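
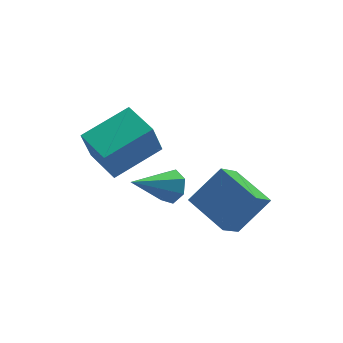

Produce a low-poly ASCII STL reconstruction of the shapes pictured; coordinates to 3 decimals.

solid 
facet normal 0.825 0.130 -0.549
outer loop
vertex 1.662 -3.118 3.134
vertex 1.265 -2.833 2.605
vertex 1.581 -2.499 3.159
endloop
endfacet
facet normal 0.260 -0.005 0.966
outer loop
vertex 1.662 -3.118 3.134
vertex 1.581 -2.499 3.159
vertex -0.345 -3.087 3.675
endloop
endfacet
facet normal 0.825 0.130 -0.549
outer loop
vertex 1.581 -2.499 3.159
vertex 1.265 -2.833 2.605
vertex 1.262 -2.131 2.767
endloop
endfacet
facet normal -0.032 0.716 0.698
outer loop
vertex 1.581 -2.499 3.159
vertex 1.262 -2.131 2.767
vertex -0.345 -3.087 3.675
endloop
endfacet
facet normal 0.825 0.130 -0.550
outer loop
vertex 1.262 -2.131 2.767
vertex 1.265 -2.833 2.605
vertex 0.945 -2.292 2.253
endloop
endfacet
facet normal -0.496 0.867 0.035
outer loop
vertex 1.262 -2.131 2.767
vertex 0.945 -2.292 2.253
vertex -0.345 -3.087 3.675
endloop
endfacet
facet normal 0.825 0.131 -0.550
outer loop
vertex 0.945 -2.292 2.253
vertex 1.265 -2.833 2.605
vertex 0.869 -2.86 2.004
endloop
endfacet
facet normal -0.783 0.334 -0.524
outer loop
vertex 0.945 -2.292 2.253
vertex 0.869 -2.86 2.004
vertex -0.345 -3.087 3.675
endloop
endfacet
facet normal 0.825 0.131 -0.550
outer loop
vertex 0.869 -2.86 2.004
vertex 1.265 -2.833 2.605
vertex 1.091 -3.408 2.207
endloop
endfacet
facet normal -0.677 -0.481 -0.557
outer loop
vertex 0.869 -2.86 2.004
vertex 1.091 -3.408 2.207
vertex -0.345 -3.087 3.675
endloop
endfacet
facet normal 0.825 0.131 -0.550
outer loop
vertex 1.091 -3.408 2.207
vertex 1.265 -2.833 2.605
vertex 1.444 -3.522 2.71
endloop
endfacet
facet normal -0.256 -0.966 -0.039
outer loop
vertex 1.091 -3.408 2.207
vertex 1.444 -3.522 2.71
vertex -0.345 -3.087 3.675
endloop
endfacet
facet normal 0.825 0.131 -0.549
outer loop
vertex 1.444 -3.522 2.71
vertex 1.265 -2.833 2.605
vertex 1.662 -3.118 3.134
endloop
endfacet
facet normal 0.160 -0.754 0.637
outer loop
vertex 1.444 -3.522 2.71
vertex 1.662 -3.118 3.134
vertex -0.345 -3.087 3.675
endloop
endfacet
facet normal -0.938 -0.164 -0.305
outer loop
vertex -0.056 0.257 2.047
vertex -0.373 1.82 2.183
vertex 0.399 0.481 0.529
endloop
endfacet
facet normal 0.198 -0.976 -0.085
outer loop
vertex 2.453 0.84 1.197
vertex -0.056 0.257 2.047
vertex 0.399 0.481 0.529
endloop
endfacet
facet normal -0.938 -0.164 -0.305
outer loop
vertex 0.399 0.481 0.529
vertex -0.373 1.82 2.183
vertex 0.081 2.044 0.665
endloop
endfacet
facet normal 0.284 0.140 -0.949
outer loop
vertex 0.081 2.044 0.665
vertex 2.453 0.84 1.197
vertex 0.399 0.481 0.529
endloop
endfacet
facet normal -0.284 -0.140 0.949
outer loop
vertex -0.056 0.257 2.047
vertex 1.681 2.179 2.851
vertex -0.373 1.82 2.183
endloop
endfacet
facet normal 0.198 -0.976 -0.085
outer loop
vertex 1.999 0.616 2.715
vertex -0.056 0.257 2.047
vertex 2.453 0.84 1.197
endloop
endfacet
facet normal -0.284 -0.140 0.949
outer loop
vertex 1.999 0.616 2.715
vertex 1.681 2.179 2.851
vertex -0.056 0.257 2.047
endloop
endfacet
facet normal -0.198 0.976 0.085
outer loop
vertex -0.373 1.82 2.183
vertex 1.681 2.179 2.851
vertex 0.081 2.044 0.665
endloop
endfacet
facet normal 0.284 0.140 -0.949
outer loop
vertex 2.136 2.403 1.333
vertex 2.453 0.84 1.197
vertex 0.081 2.044 0.665
endloop
endfacet
facet normal -0.198 0.977 0.085
outer loop
vertex 0.081 2.044 0.665
vertex 1.681 2.179 2.851
vertex 2.136 2.403 1.333
endloop
endfacet
facet normal 0.938 0.164 0.305
outer loop
vertex 2.136 2.403 1.333
vertex 1.999 0.616 2.715
vertex 2.453 0.84 1.197
endloop
endfacet
facet normal 0.938 0.164 0.305
outer loop
vertex 1.681 2.179 2.851
vertex 1.999 0.616 2.715
vertex 2.136 2.403 1.333
endloop
endfacet
facet normal -0.731 -0.071 -0.678
outer loop
vertex 2.884 -3.675 0.217
vertex 2.268 -1.999 0.705
vertex 3.8 -3.03 -0.839
endloop
endfacet
facet normal 0.333 -0.905 -0.264
outer loop
vertex 5.132 -2.901 0.395
vertex 2.884 -3.675 0.217
vertex 3.8 -3.03 -0.839
endloop
endfacet
facet normal -0.731 -0.071 -0.678
outer loop
vertex 3.8 -3.03 -0.839
vertex 2.268 -1.999 0.705
vertex 3.185 -1.355 -0.351
endloop
endfacet
facet normal 0.595 0.418 -0.686
outer loop
vertex 3.185 -1.355 -0.351
vertex 5.132 -2.901 0.395
vertex 3.8 -3.03 -0.839
endloop
endfacet
facet normal -0.595 -0.418 0.686
outer loop
vertex 2.884 -3.675 0.217
vertex 3.6 -1.87 1.939
vertex 2.268 -1.999 0.705
endloop
endfacet
facet normal 0.333 -0.906 -0.263
outer loop
vertex 4.215 -3.545 1.451
vertex 2.884 -3.675 0.217
vertex 5.132 -2.901 0.395
endloop
endfacet
facet normal -0.595 -0.418 0.686
outer loop
vertex 4.215 -3.545 1.451
vertex 3.6 -1.87 1.939
vertex 2.884 -3.675 0.217
endloop
endfacet
facet normal -0.332 0.906 0.264
outer loop
vertex 2.268 -1.999 0.705
vertex 3.6 -1.87 1.939
vertex 3.185 -1.355 -0.351
endloop
endfacet
facet normal 0.595 0.418 -0.686
outer loop
vertex 4.516 -1.225 0.883
vertex 5.132 -2.901 0.395
vertex 3.185 -1.355 -0.351
endloop
endfacet
facet normal -0.333 0.905 0.264
outer loop
vertex 3.185 -1.355 -0.351
vertex 3.6 -1.87 1.939
vertex 4.516 -1.225 0.883
endloop
endfacet
facet normal 0.731 0.071 0.678
outer loop
vertex 4.516 -1.225 0.883
vertex 4.215 -3.545 1.451
vertex 5.132 -2.901 0.395
endloop
endfacet
facet normal 0.732 0.071 0.678
outer loop
vertex 3.6 -1.87 1.939
vertex 4.215 -3.545 1.451
vertex 4.516 -1.225 0.883
endloop
endfacet

endsolid


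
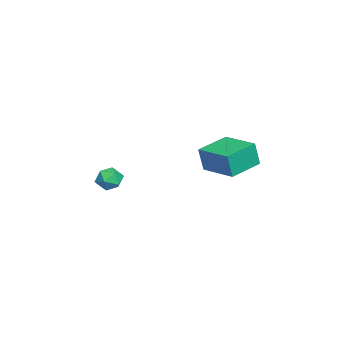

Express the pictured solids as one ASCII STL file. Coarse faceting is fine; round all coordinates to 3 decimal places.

solid 
facet normal -0.672 0.659 -0.337
outer loop
vertex -2.526 -1.268 -3.094
vertex -3.024 -1.56 -2.672
vertex -2.619 -1.023 -2.429
endloop
endfacet
facet normal -0.015 0.938 -0.348
outer loop
vertex -2.526 -1.268 -3.094
vertex -2.619 -1.023 -2.429
vertex -1.959 -1.109 -2.69
endloop
endfacet
facet normal 0.394 0.521 -0.758
outer loop
vertex -2.526 -1.268 -3.094
vertex -1.959 -1.109 -2.69
vertex -1.956 -1.699 -3.094
endloop
endfacet
facet normal -0.011 -0.014 -1.000
outer loop
vertex -2.526 -1.268 -3.094
vertex -1.956 -1.699 -3.094
vertex -2.614 -1.977 -3.083
endloop
endfacet
facet normal -0.669 0.072 -0.740
outer loop
vertex -2.526 -1.268 -3.094
vertex -2.614 -1.977 -3.083
vertex -3.024 -1.56 -2.672
endloop
endfacet
facet normal 0.245 0.916 0.318
outer loop
vertex -1.959 -1.109 -2.69
vertex -2.619 -1.023 -2.429
vertex -2.106 -1.303 -2.017
endloop
endfacet
facet normal -0.819 0.466 0.334
outer loop
vertex -2.619 -1.023 -2.429
vertex -3.024 -1.56 -2.672
vertex -2.764 -1.581 -2.006
endloop
endfacet
facet normal -0.814 -0.487 -0.318
outer loop
vertex -3.024 -1.56 -2.672
vertex -2.614 -1.977 -3.083
vertex -2.761 -2.171 -2.41
endloop
endfacet
facet normal 0.252 -0.625 -0.739
outer loop
vertex -2.614 -1.977 -3.083
vertex -1.956 -1.699 -3.094
vertex -2.101 -2.257 -2.671
endloop
endfacet
facet normal 0.906 0.242 -0.346
outer loop
vertex -1.956 -1.699 -3.094
vertex -1.959 -1.109 -2.69
vertex -1.696 -1.72 -2.428
endloop
endfacet
facet normal 0.011 0.014 1.000
outer loop
vertex -2.194 -2.012 -2.006
vertex -2.106 -1.303 -2.017
vertex -2.764 -1.581 -2.006
endloop
endfacet
facet normal -0.394 -0.521 0.758
outer loop
vertex -2.194 -2.012 -2.006
vertex -2.764 -1.581 -2.006
vertex -2.761 -2.171 -2.41
endloop
endfacet
facet normal 0.015 -0.938 0.348
outer loop
vertex -2.194 -2.012 -2.006
vertex -2.761 -2.171 -2.41
vertex -2.101 -2.257 -2.671
endloop
endfacet
facet normal 0.672 -0.659 0.337
outer loop
vertex -2.194 -2.012 -2.006
vertex -2.101 -2.257 -2.671
vertex -1.696 -1.72 -2.428
endloop
endfacet
facet normal 0.669 -0.072 0.740
outer loop
vertex -2.194 -2.012 -2.006
vertex -1.696 -1.72 -2.428
vertex -2.106 -1.303 -2.017
endloop
endfacet
facet normal -0.252 0.625 0.739
outer loop
vertex -2.764 -1.581 -2.006
vertex -2.106 -1.303 -2.017
vertex -2.619 -1.023 -2.429
endloop
endfacet
facet normal -0.906 -0.242 0.346
outer loop
vertex -2.761 -2.171 -2.41
vertex -2.764 -1.581 -2.006
vertex -3.024 -1.56 -2.672
endloop
endfacet
facet normal -0.245 -0.916 -0.318
outer loop
vertex -2.101 -2.257 -2.671
vertex -2.761 -2.171 -2.41
vertex -2.614 -1.977 -3.083
endloop
endfacet
facet normal 0.819 -0.466 -0.334
outer loop
vertex -1.696 -1.72 -2.428
vertex -2.101 -2.257 -2.671
vertex -1.956 -1.699 -3.094
endloop
endfacet
facet normal 0.814 0.487 0.318
outer loop
vertex -2.106 -1.303 -2.017
vertex -1.696 -1.72 -2.428
vertex -1.959 -1.109 -2.69
endloop
endfacet
facet normal -0.786 0.595 0.165
outer loop
vertex -3.258 3.505 0.097
vertex -2.123 4.955 0.274
vertex -3.35 3.729 -1.15
endloop
endfacet
facet normal -0.613 -0.784 -0.096
outer loop
vertex -1.997 2.705 -1.434
vertex -3.258 3.505 0.097
vertex -3.35 3.729 -1.15
endloop
endfacet
facet normal -0.786 0.595 0.165
outer loop
vertex -3.35 3.729 -1.15
vertex -2.123 4.955 0.274
vertex -2.215 5.179 -0.973
endloop
endfacet
facet normal -0.072 0.177 -0.982
outer loop
vertex -2.215 5.179 -0.973
vertex -1.997 2.705 -1.434
vertex -3.35 3.729 -1.15
endloop
endfacet
facet normal 0.072 -0.177 0.982
outer loop
vertex -3.258 3.505 0.097
vertex -0.77 3.931 -0.01
vertex -2.123 4.955 0.274
endloop
endfacet
facet normal -0.613 -0.784 -0.096
outer loop
vertex -1.905 2.481 -0.187
vertex -3.258 3.505 0.097
vertex -1.997 2.705 -1.434
endloop
endfacet
facet normal 0.072 -0.177 0.982
outer loop
vertex -1.905 2.481 -0.187
vertex -0.77 3.931 -0.01
vertex -3.258 3.505 0.097
endloop
endfacet
facet normal 0.613 0.784 0.096
outer loop
vertex -2.123 4.955 0.274
vertex -0.77 3.931 -0.01
vertex -2.215 5.179 -0.973
endloop
endfacet
facet normal -0.072 0.177 -0.982
outer loop
vertex -0.862 4.155 -1.257
vertex -1.997 2.705 -1.434
vertex -2.215 5.179 -0.973
endloop
endfacet
facet normal 0.613 0.784 0.096
outer loop
vertex -2.215 5.179 -0.973
vertex -0.77 3.931 -0.01
vertex -0.862 4.155 -1.257
endloop
endfacet
facet normal 0.786 -0.595 -0.165
outer loop
vertex -0.862 4.155 -1.257
vertex -1.905 2.481 -0.187
vertex -1.997 2.705 -1.434
endloop
endfacet
facet normal 0.786 -0.595 -0.165
outer loop
vertex -0.77 3.931 -0.01
vertex -1.905 2.481 -0.187
vertex -0.862 4.155 -1.257
endloop
endfacet

endsolid


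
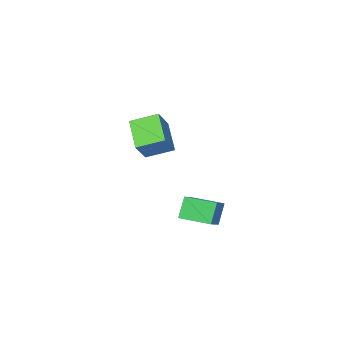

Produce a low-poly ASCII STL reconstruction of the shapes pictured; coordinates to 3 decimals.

solid 
facet normal -0.618 -0.321 -0.718
outer loop
vertex 0.015 -3.233 -1.516
vertex -1.02 -2.369 -1.011
vertex 0.587 -1.914 -2.599
endloop
endfacet
facet normal 0.719 -0.600 -0.351
outer loop
vertex 1.44 -1.471 -1.609
vertex 0.015 -3.233 -1.516
vertex 0.587 -1.914 -2.599
endloop
endfacet
facet normal -0.618 -0.321 -0.718
outer loop
vertex 0.587 -1.914 -2.599
vertex -1.02 -2.369 -1.011
vertex -0.448 -1.05 -2.094
endloop
endfacet
facet normal 0.318 0.733 -0.602
outer loop
vertex -0.448 -1.05 -2.094
vertex 1.44 -1.471 -1.609
vertex 0.587 -1.914 -2.599
endloop
endfacet
facet normal -0.318 -0.733 0.602
outer loop
vertex 0.015 -3.233 -1.516
vertex -0.167 -1.926 -0.021
vertex -1.02 -2.369 -1.011
endloop
endfacet
facet normal 0.719 -0.600 -0.351
outer loop
vertex 0.868 -2.79 -0.526
vertex 0.015 -3.233 -1.516
vertex 1.44 -1.471 -1.609
endloop
endfacet
facet normal -0.318 -0.733 0.602
outer loop
vertex 0.868 -2.79 -0.526
vertex -0.167 -1.926 -0.021
vertex 0.015 -3.233 -1.516
endloop
endfacet
facet normal -0.719 0.600 0.351
outer loop
vertex -1.02 -2.369 -1.011
vertex -0.167 -1.926 -0.021
vertex -0.448 -1.05 -2.094
endloop
endfacet
facet normal 0.318 0.733 -0.602
outer loop
vertex 0.405 -0.607 -1.104
vertex 1.44 -1.471 -1.609
vertex -0.448 -1.05 -2.094
endloop
endfacet
facet normal -0.719 0.600 0.351
outer loop
vertex -0.448 -1.05 -2.094
vertex -0.167 -1.926 -0.021
vertex 0.405 -0.607 -1.104
endloop
endfacet
facet normal 0.618 0.321 0.718
outer loop
vertex 0.405 -0.607 -1.104
vertex 0.868 -2.79 -0.526
vertex 1.44 -1.471 -1.609
endloop
endfacet
facet normal 0.618 0.321 0.718
outer loop
vertex -0.167 -1.926 -0.021
vertex 0.868 -2.79 -0.526
vertex 0.405 -0.607 -1.104
endloop
endfacet
facet normal -0.764 -0.466 -0.447
outer loop
vertex 0.992 2.231 -3.464
vertex 0.227 3.554 -3.536
vertex 1.482 2.456 -4.536
endloop
endfacet
facet normal 0.500 -0.865 0.047
outer loop
vertex 2.253 2.926 -4.084
vertex 0.992 2.231 -3.464
vertex 1.482 2.456 -4.536
endloop
endfacet
facet normal -0.764 -0.466 -0.447
outer loop
vertex 1.482 2.456 -4.536
vertex 0.227 3.554 -3.536
vertex 0.717 3.779 -4.608
endloop
endfacet
facet normal 0.409 0.188 -0.893
outer loop
vertex 0.717 3.779 -4.608
vertex 2.253 2.926 -4.084
vertex 1.482 2.456 -4.536
endloop
endfacet
facet normal -0.409 -0.188 0.893
outer loop
vertex 0.992 2.231 -3.464
vertex 0.998 4.024 -3.084
vertex 0.227 3.554 -3.536
endloop
endfacet
facet normal 0.500 -0.865 0.047
outer loop
vertex 1.763 2.701 -3.012
vertex 0.992 2.231 -3.464
vertex 2.253 2.926 -4.084
endloop
endfacet
facet normal -0.409 -0.188 0.893
outer loop
vertex 1.763 2.701 -3.012
vertex 0.998 4.024 -3.084
vertex 0.992 2.231 -3.464
endloop
endfacet
facet normal -0.500 0.865 -0.047
outer loop
vertex 0.227 3.554 -3.536
vertex 0.998 4.024 -3.084
vertex 0.717 3.779 -4.608
endloop
endfacet
facet normal 0.409 0.188 -0.893
outer loop
vertex 1.488 4.249 -4.156
vertex 2.253 2.926 -4.084
vertex 0.717 3.779 -4.608
endloop
endfacet
facet normal -0.500 0.865 -0.047
outer loop
vertex 0.717 3.779 -4.608
vertex 0.998 4.024 -3.084
vertex 1.488 4.249 -4.156
endloop
endfacet
facet normal 0.764 0.466 0.447
outer loop
vertex 1.488 4.249 -4.156
vertex 1.763 2.701 -3.012
vertex 2.253 2.926 -4.084
endloop
endfacet
facet normal 0.764 0.466 0.447
outer loop
vertex 0.998 4.024 -3.084
vertex 1.763 2.701 -3.012
vertex 1.488 4.249 -4.156
endloop
endfacet

endsolid


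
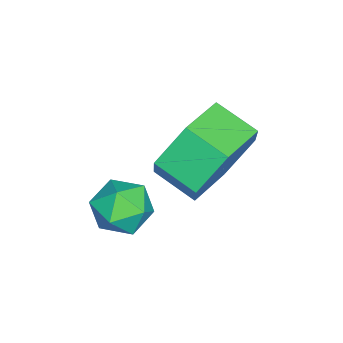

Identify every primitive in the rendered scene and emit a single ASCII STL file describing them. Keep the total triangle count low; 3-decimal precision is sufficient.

solid 
facet normal -0.197 0.934 0.298
outer loop
vertex -0.408 2.448 -1.218
vertex -0.541 2.209 -0.558
vertex 0.122 2.407 -0.74
endloop
endfacet
facet normal 0.282 0.931 -0.233
outer loop
vertex -0.408 2.448 -1.218
vertex 0.122 2.407 -0.74
vertex 0.234 2.204 -1.417
endloop
endfacet
facet normal -0.015 0.608 -0.794
outer loop
vertex -0.408 2.448 -1.218
vertex 0.234 2.204 -1.417
vertex -0.359 1.882 -1.652
endloop
endfacet
facet normal -0.675 0.411 -0.612
outer loop
vertex -0.408 2.448 -1.218
vertex -0.359 1.882 -1.652
vertex -0.838 1.885 -1.122
endloop
endfacet
facet normal -0.788 0.613 0.063
outer loop
vertex -0.408 2.448 -1.218
vertex -0.838 1.885 -1.122
vertex -0.541 2.209 -0.558
endloop
endfacet
facet normal 0.842 0.540 -0.023
outer loop
vertex 0.234 2.204 -1.417
vertex 0.122 2.407 -0.74
vertex 0.498 1.815 -0.878
endloop
endfacet
facet normal 0.067 0.545 0.836
outer loop
vertex 0.122 2.407 -0.74
vertex -0.541 2.209 -0.558
vertex 0.019 1.818 -0.348
endloop
endfacet
facet normal -0.890 0.025 0.454
outer loop
vertex -0.541 2.209 -0.558
vertex -0.838 1.885 -1.122
vertex -0.574 1.496 -0.583
endloop
endfacet
facet normal -0.708 -0.301 -0.638
outer loop
vertex -0.838 1.885 -1.122
vertex -0.359 1.882 -1.652
vertex -0.462 1.293 -1.26
endloop
endfacet
facet normal 0.361 0.016 -0.932
outer loop
vertex -0.359 1.882 -1.652
vertex 0.234 2.204 -1.417
vertex 0.201 1.491 -1.442
endloop
endfacet
facet normal 0.675 -0.411 0.612
outer loop
vertex 0.068 1.252 -0.782
vertex 0.498 1.815 -0.878
vertex 0.019 1.818 -0.348
endloop
endfacet
facet normal 0.015 -0.608 0.794
outer loop
vertex 0.068 1.252 -0.782
vertex 0.019 1.818 -0.348
vertex -0.574 1.496 -0.583
endloop
endfacet
facet normal -0.282 -0.931 0.233
outer loop
vertex 0.068 1.252 -0.782
vertex -0.574 1.496 -0.583
vertex -0.462 1.293 -1.26
endloop
endfacet
facet normal 0.197 -0.934 -0.298
outer loop
vertex 0.068 1.252 -0.782
vertex -0.462 1.293 -1.26
vertex 0.201 1.491 -1.442
endloop
endfacet
facet normal 0.788 -0.613 -0.063
outer loop
vertex 0.068 1.252 -0.782
vertex 0.201 1.491 -1.442
vertex 0.498 1.815 -0.878
endloop
endfacet
facet normal 0.708 0.301 0.638
outer loop
vertex 0.019 1.818 -0.348
vertex 0.498 1.815 -0.878
vertex 0.122 2.407 -0.74
endloop
endfacet
facet normal -0.361 -0.016 0.932
outer loop
vertex -0.574 1.496 -0.583
vertex 0.019 1.818 -0.348
vertex -0.541 2.209 -0.558
endloop
endfacet
facet normal -0.842 -0.540 0.023
outer loop
vertex -0.462 1.293 -1.26
vertex -0.574 1.496 -0.583
vertex -0.838 1.885 -1.122
endloop
endfacet
facet normal -0.067 -0.545 -0.836
outer loop
vertex 0.201 1.491 -1.442
vertex -0.462 1.293 -1.26
vertex -0.359 1.882 -1.652
endloop
endfacet
facet normal 0.890 -0.025 -0.454
outer loop
vertex 0.498 1.815 -0.878
vertex 0.201 1.491 -1.442
vertex 0.234 2.204 -1.417
endloop
endfacet
facet normal 0.290 0.878 -0.382
outer loop
vertex -0.099 4.016 1.249
vertex -0.698 3.831 0.369
vertex -1.128 4.342 1.218
endloop
endfacet
facet normal 0.090 0.372 0.924
outer loop
vertex -0.099 4.016 1.249
vertex -1.128 4.342 1.218
vertex -0.402 3.095 1.65
endloop
endfacet
facet normal 0.090 0.372 0.924
outer loop
vertex -0.402 3.095 1.65
vertex -1.128 4.342 1.218
vertex -1.432 3.42 1.619
endloop
endfacet
facet normal -0.288 -0.878 0.383
outer loop
vertex -0.402 3.095 1.65
vertex -1.432 3.42 1.619
vertex -1.002 2.909 0.771
endloop
endfacet
facet normal 0.288 0.878 -0.382
outer loop
vertex -1.128 4.342 1.218
vertex -0.698 3.831 0.369
vertex -1.728 4.156 0.339
endloop
endfacet
facet normal -0.780 0.447 0.438
outer loop
vertex -1.128 4.342 1.218
vertex -1.728 4.156 0.339
vertex -1.432 3.42 1.619
endloop
endfacet
facet normal -0.780 0.447 0.438
outer loop
vertex -1.432 3.42 1.619
vertex -1.728 4.156 0.339
vertex -2.031 3.235 0.74
endloop
endfacet
facet normal -0.290 -0.878 0.382
outer loop
vertex -1.432 3.42 1.619
vertex -2.031 3.235 0.74
vertex -1.002 2.909 0.771
endloop
endfacet
facet normal 0.288 0.878 -0.382
outer loop
vertex -1.728 4.156 0.339
vertex -0.698 3.831 0.369
vertex -1.298 3.645 -0.51
endloop
endfacet
facet normal -0.871 0.075 -0.486
outer loop
vertex -1.728 4.156 0.339
vertex -1.298 3.645 -0.51
vertex -2.031 3.235 0.74
endloop
endfacet
facet normal -0.871 0.075 -0.486
outer loop
vertex -2.031 3.235 0.74
vertex -1.298 3.645 -0.51
vertex -1.601 2.724 -0.109
endloop
endfacet
facet normal -0.290 -0.878 0.382
outer loop
vertex -2.031 3.235 0.74
vertex -1.601 2.724 -0.109
vertex -1.002 2.909 0.771
endloop
endfacet
facet normal 0.288 0.878 -0.383
outer loop
vertex -1.298 3.645 -0.51
vertex -0.698 3.831 0.369
vertex -0.268 3.32 -0.479
endloop
endfacet
facet normal -0.090 -0.373 -0.924
outer loop
vertex -1.298 3.645 -0.51
vertex -0.268 3.32 -0.479
vertex -1.601 2.724 -0.109
endloop
endfacet
facet normal -0.090 -0.372 -0.924
outer loop
vertex -1.601 2.724 -0.109
vertex -0.268 3.32 -0.479
vertex -0.572 2.398 -0.078
endloop
endfacet
facet normal -0.290 -0.878 0.382
outer loop
vertex -1.601 2.724 -0.109
vertex -0.572 2.398 -0.078
vertex -1.002 2.909 0.771
endloop
endfacet
facet normal 0.290 0.878 -0.382
outer loop
vertex -0.268 3.32 -0.479
vertex -0.698 3.831 0.369
vertex 0.331 3.505 0.4
endloop
endfacet
facet normal 0.780 -0.447 -0.437
outer loop
vertex -0.268 3.32 -0.479
vertex 0.331 3.505 0.4
vertex -0.572 2.398 -0.078
endloop
endfacet
facet normal 0.780 -0.447 -0.438
outer loop
vertex -0.572 2.398 -0.078
vertex 0.331 3.505 0.4
vertex 0.028 2.584 0.801
endloop
endfacet
facet normal -0.288 -0.878 0.382
outer loop
vertex -0.572 2.398 -0.078
vertex 0.028 2.584 0.801
vertex -1.002 2.909 0.771
endloop
endfacet
facet normal 0.290 0.878 -0.382
outer loop
vertex 0.331 3.505 0.4
vertex -0.698 3.831 0.369
vertex -0.099 4.016 1.249
endloop
endfacet
facet normal 0.871 -0.075 0.486
outer loop
vertex 0.331 3.505 0.4
vertex -0.099 4.016 1.249
vertex 0.028 2.584 0.801
endloop
endfacet
facet normal 0.871 -0.075 0.486
outer loop
vertex 0.028 2.584 0.801
vertex -0.099 4.016 1.249
vertex -0.402 3.095 1.65
endloop
endfacet
facet normal -0.288 -0.878 0.382
outer loop
vertex 0.028 2.584 0.801
vertex -0.402 3.095 1.65
vertex -1.002 2.909 0.771
endloop
endfacet

endsolid


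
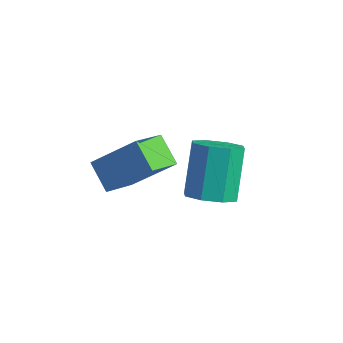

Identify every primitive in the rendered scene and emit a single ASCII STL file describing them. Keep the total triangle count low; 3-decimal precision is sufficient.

solid 
facet normal -0.774 0.261 0.577
outer loop
vertex 0.322 -3.57 1.584
vertex 0.244 -2.283 0.898
vertex -0.914 -4.343 0.274
endloop
endfacet
facet normal 0.052 -0.881 0.470
outer loop
vertex 0.016 -4.657 -0.418
vertex 0.322 -3.57 1.584
vertex -0.914 -4.343 0.274
endloop
endfacet
facet normal -0.775 0.261 0.576
outer loop
vertex -0.914 -4.343 0.274
vertex 0.244 -2.283 0.898
vertex -0.991 -3.057 -0.413
endloop
endfacet
facet normal -0.631 -0.395 -0.668
outer loop
vertex -0.991 -3.057 -0.413
vertex 0.016 -4.657 -0.418
vertex -0.914 -4.343 0.274
endloop
endfacet
facet normal 0.631 0.394 0.668
outer loop
vertex 0.322 -3.57 1.584
vertex 1.174 -2.597 0.206
vertex 0.244 -2.283 0.898
endloop
endfacet
facet normal 0.053 -0.881 0.470
outer loop
vertex 1.251 -3.883 0.893
vertex 0.322 -3.57 1.584
vertex 0.016 -4.657 -0.418
endloop
endfacet
facet normal 0.630 0.395 0.668
outer loop
vertex 1.251 -3.883 0.893
vertex 1.174 -2.597 0.206
vertex 0.322 -3.57 1.584
endloop
endfacet
facet normal -0.053 0.881 -0.470
outer loop
vertex 0.244 -2.283 0.898
vertex 1.174 -2.597 0.206
vertex -0.991 -3.057 -0.413
endloop
endfacet
facet normal -0.630 -0.395 -0.669
outer loop
vertex -0.062 -3.37 -1.104
vertex 0.016 -4.657 -0.418
vertex -0.991 -3.057 -0.413
endloop
endfacet
facet normal -0.053 0.881 -0.470
outer loop
vertex -0.991 -3.057 -0.413
vertex 1.174 -2.597 0.206
vertex -0.062 -3.37 -1.104
endloop
endfacet
facet normal 0.775 -0.260 -0.576
outer loop
vertex -0.062 -3.37 -1.104
vertex 1.251 -3.883 0.893
vertex 0.016 -4.657 -0.418
endloop
endfacet
facet normal 0.774 -0.261 -0.576
outer loop
vertex 1.174 -2.597 0.206
vertex 1.251 -3.883 0.893
vertex -0.062 -3.37 -1.104
endloop
endfacet
facet normal 0.277 -0.529 -0.802
outer loop
vertex 1.804 -0.364 -2.982
vertex 1.327 -1.087 -2.67
vertex 1.138 -0.367 -3.21
endloop
endfacet
facet normal 0.168 0.849 -0.501
outer loop
vertex 1.804 -0.364 -2.982
vertex 1.138 -0.367 -3.21
vertex 1.229 0.73 -1.321
endloop
endfacet
facet normal 0.168 0.849 -0.501
outer loop
vertex 1.229 0.73 -1.321
vertex 1.138 -0.367 -3.21
vertex 0.563 0.727 -1.55
endloop
endfacet
facet normal -0.278 0.528 0.802
outer loop
vertex 1.229 0.73 -1.321
vertex 0.563 0.727 -1.55
vertex 0.753 0.007 -1.01
endloop
endfacet
facet normal 0.278 -0.529 -0.802
outer loop
vertex 1.138 -0.367 -3.21
vertex 1.327 -1.087 -2.67
vertex 0.583 -0.791 -3.123
endloop
endfacet
facet normal -0.549 0.598 -0.584
outer loop
vertex 1.138 -0.367 -3.21
vertex 0.583 -0.791 -3.123
vertex 0.563 0.727 -1.55
endloop
endfacet
facet normal -0.549 0.598 -0.584
outer loop
vertex 0.563 0.727 -1.55
vertex 0.583 -0.791 -3.123
vertex 0.008 0.303 -1.462
endloop
endfacet
facet normal -0.277 0.529 0.802
outer loop
vertex 0.563 0.727 -1.55
vertex 0.008 0.303 -1.462
vertex 0.753 0.007 -1.01
endloop
endfacet
facet normal 0.278 -0.529 -0.802
outer loop
vertex 0.583 -0.791 -3.123
vertex 1.327 -1.087 -2.67
vertex 0.464 -1.389 -2.77
endloop
endfacet
facet normal -0.946 -0.004 -0.325
outer loop
vertex 0.583 -0.791 -3.123
vertex 0.464 -1.389 -2.77
vertex 0.008 0.303 -1.462
endloop
endfacet
facet normal -0.946 -0.003 -0.325
outer loop
vertex 0.008 0.303 -1.462
vertex 0.464 -1.389 -2.77
vertex -0.111 -0.295 -1.11
endloop
endfacet
facet normal -0.277 0.528 0.803
outer loop
vertex 0.008 0.303 -1.462
vertex -0.111 -0.295 -1.11
vertex 0.753 0.007 -1.01
endloop
endfacet
facet normal 0.278 -0.528 -0.802
outer loop
vertex 0.464 -1.389 -2.77
vertex 1.327 -1.087 -2.67
vertex 0.851 -1.81 -2.359
endloop
endfacet
facet normal -0.788 -0.603 0.124
outer loop
vertex 0.464 -1.389 -2.77
vertex 0.851 -1.81 -2.359
vertex -0.111 -0.295 -1.11
endloop
endfacet
facet normal -0.788 -0.603 0.124
outer loop
vertex -0.111 -0.295 -1.11
vertex 0.851 -1.81 -2.359
vertex 0.276 -0.716 -0.698
endloop
endfacet
facet normal -0.278 0.529 0.802
outer loop
vertex -0.111 -0.295 -1.11
vertex 0.276 -0.716 -0.698
vertex 0.753 0.007 -1.01
endloop
endfacet
facet normal 0.278 -0.528 -0.802
outer loop
vertex 0.851 -1.81 -2.359
vertex 1.327 -1.087 -2.67
vertex 1.517 -1.807 -2.13
endloop
endfacet
facet normal -0.168 -0.849 0.501
outer loop
vertex 0.851 -1.81 -2.359
vertex 1.517 -1.807 -2.13
vertex 0.276 -0.716 -0.698
endloop
endfacet
facet normal -0.168 -0.849 0.501
outer loop
vertex 0.276 -0.716 -0.698
vertex 1.517 -1.807 -2.13
vertex 0.942 -0.713 -0.47
endloop
endfacet
facet normal -0.277 0.529 0.802
outer loop
vertex 0.276 -0.716 -0.698
vertex 0.942 -0.713 -0.47
vertex 0.753 0.007 -1.01
endloop
endfacet
facet normal 0.277 -0.529 -0.802
outer loop
vertex 1.517 -1.807 -2.13
vertex 1.327 -1.087 -2.67
vertex 2.072 -1.383 -2.218
endloop
endfacet
facet normal 0.549 -0.598 0.584
outer loop
vertex 1.517 -1.807 -2.13
vertex 2.072 -1.383 -2.218
vertex 0.942 -0.713 -0.47
endloop
endfacet
facet normal 0.549 -0.598 0.584
outer loop
vertex 0.942 -0.713 -0.47
vertex 2.072 -1.383 -2.218
vertex 1.497 -0.289 -0.557
endloop
endfacet
facet normal -0.278 0.529 0.802
outer loop
vertex 0.942 -0.713 -0.47
vertex 1.497 -0.289 -0.557
vertex 0.753 0.007 -1.01
endloop
endfacet
facet normal 0.277 -0.528 -0.803
outer loop
vertex 2.072 -1.383 -2.218
vertex 1.327 -1.087 -2.67
vertex 2.191 -0.785 -2.57
endloop
endfacet
facet normal 0.946 0.003 0.325
outer loop
vertex 2.072 -1.383 -2.218
vertex 2.191 -0.785 -2.57
vertex 1.497 -0.289 -0.557
endloop
endfacet
facet normal 0.946 0.004 0.325
outer loop
vertex 1.497 -0.289 -0.557
vertex 2.191 -0.785 -2.57
vertex 1.616 0.309 -0.91
endloop
endfacet
facet normal -0.278 0.529 0.802
outer loop
vertex 1.497 -0.289 -0.557
vertex 1.616 0.309 -0.91
vertex 0.753 0.007 -1.01
endloop
endfacet
facet normal 0.278 -0.529 -0.802
outer loop
vertex 2.191 -0.785 -2.57
vertex 1.327 -1.087 -2.67
vertex 1.804 -0.364 -2.982
endloop
endfacet
facet normal 0.788 0.603 -0.124
outer loop
vertex 2.191 -0.785 -2.57
vertex 1.804 -0.364 -2.982
vertex 1.616 0.309 -0.91
endloop
endfacet
facet normal 0.788 0.603 -0.124
outer loop
vertex 1.616 0.309 -0.91
vertex 1.804 -0.364 -2.982
vertex 1.229 0.73 -1.321
endloop
endfacet
facet normal -0.278 0.528 0.802
outer loop
vertex 1.616 0.309 -0.91
vertex 1.229 0.73 -1.321
vertex 0.753 0.007 -1.01
endloop
endfacet

endsolid


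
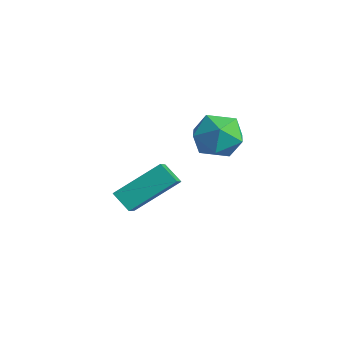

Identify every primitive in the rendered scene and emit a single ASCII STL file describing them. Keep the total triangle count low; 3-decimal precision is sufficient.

solid 
facet normal -0.886 0.039 0.463
outer loop
vertex 0.903 3.396 3.569
vertex 0.706 2.429 3.273
vertex 1.182 2.606 4.169
endloop
endfacet
facet normal -0.408 0.456 0.791
outer loop
vertex 0.903 3.396 3.569
vertex 1.182 2.606 4.169
vertex 1.82 3.404 4.038
endloop
endfacet
facet normal -0.170 0.933 0.316
outer loop
vertex 0.903 3.396 3.569
vertex 1.82 3.404 4.038
vertex 1.739 3.72 3.061
endloop
endfacet
facet normal -0.499 0.811 -0.305
outer loop
vertex 0.903 3.396 3.569
vertex 1.739 3.72 3.061
vertex 1.05 3.118 2.588
endloop
endfacet
facet normal -0.942 0.258 -0.214
outer loop
vertex 0.903 3.396 3.569
vertex 1.05 3.118 2.588
vertex 0.706 2.429 3.273
endloop
endfacet
facet normal 0.142 0.049 0.989
outer loop
vertex 1.82 3.404 4.038
vertex 1.182 2.606 4.169
vertex 2.19 2.442 4.032
endloop
endfacet
facet normal -0.630 -0.627 0.458
outer loop
vertex 1.182 2.606 4.169
vertex 0.706 2.429 3.273
vertex 1.501 1.84 3.559
endloop
endfacet
facet normal -0.721 -0.273 -0.637
outer loop
vertex 0.706 2.429 3.273
vertex 1.05 3.118 2.588
vertex 1.42 2.156 2.582
endloop
endfacet
facet normal -0.005 0.622 -0.783
outer loop
vertex 1.05 3.118 2.588
vertex 1.739 3.72 3.061
vertex 2.058 2.954 2.451
endloop
endfacet
facet normal 0.528 0.820 0.221
outer loop
vertex 1.739 3.72 3.061
vertex 1.82 3.404 4.038
vertex 2.534 3.131 3.347
endloop
endfacet
facet normal 0.499 -0.811 0.305
outer loop
vertex 2.337 2.164 3.051
vertex 2.19 2.442 4.032
vertex 1.501 1.84 3.559
endloop
endfacet
facet normal 0.170 -0.933 -0.316
outer loop
vertex 2.337 2.164 3.051
vertex 1.501 1.84 3.559
vertex 1.42 2.156 2.582
endloop
endfacet
facet normal 0.408 -0.456 -0.791
outer loop
vertex 2.337 2.164 3.051
vertex 1.42 2.156 2.582
vertex 2.058 2.954 2.451
endloop
endfacet
facet normal 0.886 -0.039 -0.463
outer loop
vertex 2.337 2.164 3.051
vertex 2.058 2.954 2.451
vertex 2.534 3.131 3.347
endloop
endfacet
facet normal 0.942 -0.258 0.214
outer loop
vertex 2.337 2.164 3.051
vertex 2.534 3.131 3.347
vertex 2.19 2.442 4.032
endloop
endfacet
facet normal 0.005 -0.622 0.783
outer loop
vertex 1.501 1.84 3.559
vertex 2.19 2.442 4.032
vertex 1.182 2.606 4.169
endloop
endfacet
facet normal -0.528 -0.820 -0.221
outer loop
vertex 1.42 2.156 2.582
vertex 1.501 1.84 3.559
vertex 0.706 2.429 3.273
endloop
endfacet
facet normal -0.142 -0.049 -0.989
outer loop
vertex 2.058 2.954 2.451
vertex 1.42 2.156 2.582
vertex 1.05 3.118 2.588
endloop
endfacet
facet normal 0.630 0.627 -0.458
outer loop
vertex 2.534 3.131 3.347
vertex 2.058 2.954 2.451
vertex 1.739 3.72 3.061
endloop
endfacet
facet normal 0.721 0.273 0.637
outer loop
vertex 2.19 2.442 4.032
vertex 2.534 3.131 3.347
vertex 1.82 3.404 4.038
endloop
endfacet
facet normal -0.755 -0.205 0.623
outer loop
vertex -1.229 0.365 -0.234
vertex -0.728 2.042 0.927
vertex -2.09 1.163 -1.015
endloop
endfacet
facet normal -0.239 -0.798 -0.553
outer loop
vertex -1.372 1.358 -1.607
vertex -1.229 0.365 -0.234
vertex -2.09 1.163 -1.015
endloop
endfacet
facet normal -0.756 -0.204 0.622
outer loop
vertex -2.09 1.163 -1.015
vertex -0.728 2.042 0.927
vertex -1.588 2.84 0.145
endloop
endfacet
facet normal -0.611 0.566 -0.554
outer loop
vertex -1.588 2.84 0.145
vertex -1.372 1.358 -1.607
vertex -2.09 1.163 -1.015
endloop
endfacet
facet normal 0.611 -0.566 0.554
outer loop
vertex -1.229 0.365 -0.234
vertex -0.01 2.237 0.335
vertex -0.728 2.042 0.927
endloop
endfacet
facet normal -0.238 -0.799 -0.553
outer loop
vertex -0.512 0.56 -0.825
vertex -1.229 0.365 -0.234
vertex -1.372 1.358 -1.607
endloop
endfacet
facet normal 0.611 -0.566 0.554
outer loop
vertex -0.512 0.56 -0.825
vertex -0.01 2.237 0.335
vertex -1.229 0.365 -0.234
endloop
endfacet
facet normal 0.239 0.799 0.553
outer loop
vertex -0.728 2.042 0.927
vertex -0.01 2.237 0.335
vertex -1.588 2.84 0.145
endloop
endfacet
facet normal -0.611 0.566 -0.554
outer loop
vertex -0.871 3.035 -0.446
vertex -1.372 1.358 -1.607
vertex -1.588 2.84 0.145
endloop
endfacet
facet normal 0.239 0.798 0.553
outer loop
vertex -1.588 2.84 0.145
vertex -0.01 2.237 0.335
vertex -0.871 3.035 -0.446
endloop
endfacet
facet normal 0.756 0.205 -0.622
outer loop
vertex -0.871 3.035 -0.446
vertex -0.512 0.56 -0.825
vertex -1.372 1.358 -1.607
endloop
endfacet
facet normal 0.755 0.205 -0.623
outer loop
vertex -0.01 2.237 0.335
vertex -0.512 0.56 -0.825
vertex -0.871 3.035 -0.446
endloop
endfacet

endsolid


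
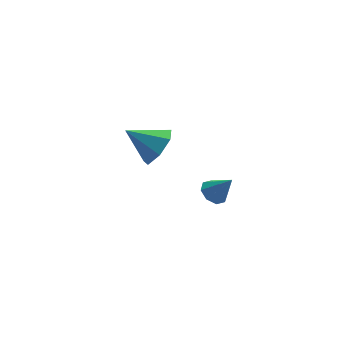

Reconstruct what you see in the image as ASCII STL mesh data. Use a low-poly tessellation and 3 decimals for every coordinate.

solid 
facet normal -0.446 0.376 -0.812
outer loop
vertex 3.433 -1.996 -1.054
vertex 2.976 -2.002 -0.806
vertex 3.362 -1.657 -0.858
endloop
endfacet
facet normal 0.983 0.175 0.054
outer loop
vertex 3.433 -1.996 -1.054
vertex 3.362 -1.657 -0.858
vertex 3.444 -2.398 0.046
endloop
endfacet
facet normal -0.446 0.377 -0.812
outer loop
vertex 3.362 -1.657 -0.858
vertex 2.976 -2.002 -0.806
vertex 3.065 -1.52 -0.631
endloop
endfacet
facet normal 0.635 0.625 0.454
outer loop
vertex 3.362 -1.657 -0.858
vertex 3.065 -1.52 -0.631
vertex 3.444 -2.398 0.046
endloop
endfacet
facet normal -0.445 0.377 -0.812
outer loop
vertex 3.065 -1.52 -0.631
vertex 2.976 -2.002 -0.806
vertex 2.716 -1.665 -0.507
endloop
endfacet
facet normal 0.023 0.617 0.787
outer loop
vertex 3.065 -1.52 -0.631
vertex 2.716 -1.665 -0.507
vertex 3.444 -2.398 0.046
endloop
endfacet
facet normal -0.445 0.377 -0.812
outer loop
vertex 2.716 -1.665 -0.507
vertex 2.976 -2.002 -0.806
vertex 2.519 -2.007 -0.558
endloop
endfacet
facet normal -0.493 0.156 0.856
outer loop
vertex 2.716 -1.665 -0.507
vertex 2.519 -2.007 -0.558
vertex 3.444 -2.398 0.046
endloop
endfacet
facet normal -0.445 0.377 -0.812
outer loop
vertex 2.519 -2.007 -0.558
vertex 2.976 -2.002 -0.806
vertex 2.59 -2.346 -0.754
endloop
endfacet
facet normal -0.612 -0.488 0.622
outer loop
vertex 2.519 -2.007 -0.558
vertex 2.59 -2.346 -0.754
vertex 3.444 -2.398 0.046
endloop
endfacet
facet normal -0.446 0.378 -0.811
outer loop
vertex 2.59 -2.346 -0.754
vertex 2.976 -2.002 -0.806
vertex 2.887 -2.483 -0.981
endloop
endfacet
facet normal -0.264 -0.939 0.221
outer loop
vertex 2.59 -2.346 -0.754
vertex 2.887 -2.483 -0.981
vertex 3.444 -2.398 0.046
endloop
endfacet
facet normal -0.445 0.378 -0.812
outer loop
vertex 2.887 -2.483 -0.981
vertex 2.976 -2.002 -0.806
vertex 3.236 -2.338 -1.105
endloop
endfacet
facet normal 0.347 -0.931 -0.111
outer loop
vertex 2.887 -2.483 -0.981
vertex 3.236 -2.338 -1.105
vertex 3.444 -2.398 0.046
endloop
endfacet
facet normal -0.445 0.378 -0.812
outer loop
vertex 3.236 -2.338 -1.105
vertex 2.976 -2.002 -0.806
vertex 3.433 -1.996 -1.054
endloop
endfacet
facet normal 0.864 -0.471 -0.181
outer loop
vertex 3.236 -2.338 -1.105
vertex 3.433 -1.996 -1.054
vertex 3.444 -2.398 0.046
endloop
endfacet
facet normal 0.732 -0.380 -0.566
outer loop
vertex 3.107 2.675 -1.426
vertex 2.525 2.408 -2.0
vertex 2.94 3.16 -1.968
endloop
endfacet
facet normal 0.203 0.760 0.618
outer loop
vertex 3.107 2.675 -1.426
vertex 2.94 3.16 -1.968
vertex 1.515 2.932 -1.22
endloop
endfacet
facet normal 0.732 -0.380 -0.565
outer loop
vertex 2.94 3.16 -1.968
vertex 2.525 2.408 -2.0
vertex 2.461 3.079 -2.534
endloop
endfacet
facet normal -0.161 0.987 -0.005
outer loop
vertex 2.94 3.16 -1.968
vertex 2.461 3.079 -2.534
vertex 1.515 2.932 -1.22
endloop
endfacet
facet normal 0.732 -0.380 -0.565
outer loop
vertex 2.461 3.079 -2.534
vertex 2.525 2.408 -2.0
vertex 2.03 2.492 -2.698
endloop
endfacet
facet normal -0.673 0.611 -0.416
outer loop
vertex 2.461 3.079 -2.534
vertex 2.03 2.492 -2.698
vertex 1.515 2.932 -1.22
endloop
endfacet
facet normal 0.732 -0.380 -0.565
outer loop
vertex 2.03 2.492 -2.698
vertex 2.525 2.408 -2.0
vertex 1.972 1.842 -2.336
endloop
endfacet
facet normal -0.948 -0.085 -0.305
outer loop
vertex 2.03 2.492 -2.698
vertex 1.972 1.842 -2.336
vertex 1.515 2.932 -1.22
endloop
endfacet
facet normal 0.732 -0.380 -0.566
outer loop
vertex 1.972 1.842 -2.336
vertex 2.525 2.408 -2.0
vertex 2.331 1.618 -1.721
endloop
endfacet
facet normal -0.779 -0.577 0.245
outer loop
vertex 1.972 1.842 -2.336
vertex 2.331 1.618 -1.721
vertex 1.515 2.932 -1.22
endloop
endfacet
facet normal 0.732 -0.380 -0.565
outer loop
vertex 2.331 1.618 -1.721
vertex 2.525 2.408 -2.0
vertex 2.836 1.989 -1.316
endloop
endfacet
facet normal -0.293 -0.494 0.818
outer loop
vertex 2.331 1.618 -1.721
vertex 2.836 1.989 -1.316
vertex 1.515 2.932 -1.22
endloop
endfacet
facet normal 0.732 -0.380 -0.566
outer loop
vertex 2.836 1.989 -1.316
vertex 2.525 2.408 -2.0
vertex 3.107 2.675 -1.426
endloop
endfacet
facet normal 0.144 0.101 0.984
outer loop
vertex 2.836 1.989 -1.316
vertex 3.107 2.675 -1.426
vertex 1.515 2.932 -1.22
endloop
endfacet

endsolid


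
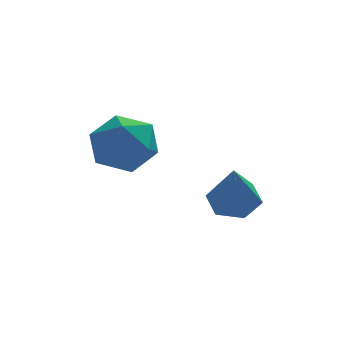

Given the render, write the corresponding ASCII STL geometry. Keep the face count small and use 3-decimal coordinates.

solid 
facet normal -0.082 0.944 0.320
outer loop
vertex -3.242 -0.511 1.96
vertex -2.805 -0.806 2.942
vertex -2.139 -0.468 2.115
endloop
endfacet
facet normal 0.018 0.922 -0.387
outer loop
vertex -3.242 -0.511 1.96
vertex -2.139 -0.468 2.115
vertex -2.553 -0.861 1.158
endloop
endfacet
facet normal -0.510 0.537 -0.672
outer loop
vertex -3.242 -0.511 1.96
vertex -2.553 -0.861 1.158
vertex -3.474 -1.442 1.393
endloop
endfacet
facet normal -0.937 0.320 -0.142
outer loop
vertex -3.242 -0.511 1.96
vertex -3.474 -1.442 1.393
vertex -3.63 -1.408 2.496
endloop
endfacet
facet normal -0.672 0.572 0.471
outer loop
vertex -3.242 -0.511 1.96
vertex -3.63 -1.408 2.496
vertex -2.805 -0.806 2.942
endloop
endfacet
facet normal 0.632 0.581 -0.512
outer loop
vertex -2.553 -0.861 1.158
vertex -2.139 -0.468 2.115
vertex -1.69 -1.372 1.644
endloop
endfacet
facet normal 0.470 0.617 0.631
outer loop
vertex -2.139 -0.468 2.115
vertex -2.805 -0.806 2.942
vertex -1.846 -1.338 2.747
endloop
endfacet
facet normal -0.484 0.015 0.875
outer loop
vertex -2.805 -0.806 2.942
vertex -3.63 -1.408 2.496
vertex -2.767 -1.919 2.982
endloop
endfacet
facet normal -0.912 -0.392 -0.117
outer loop
vertex -3.63 -1.408 2.496
vertex -3.474 -1.442 1.393
vertex -3.181 -2.312 2.025
endloop
endfacet
facet normal -0.222 -0.043 -0.974
outer loop
vertex -3.474 -1.442 1.393
vertex -2.553 -0.861 1.158
vertex -2.515 -1.974 1.198
endloop
endfacet
facet normal 0.937 -0.320 0.142
outer loop
vertex -2.078 -2.269 2.18
vertex -1.69 -1.372 1.644
vertex -1.846 -1.338 2.747
endloop
endfacet
facet normal 0.510 -0.537 0.672
outer loop
vertex -2.078 -2.269 2.18
vertex -1.846 -1.338 2.747
vertex -2.767 -1.919 2.982
endloop
endfacet
facet normal -0.018 -0.922 0.387
outer loop
vertex -2.078 -2.269 2.18
vertex -2.767 -1.919 2.982
vertex -3.181 -2.312 2.025
endloop
endfacet
facet normal 0.082 -0.944 -0.320
outer loop
vertex -2.078 -2.269 2.18
vertex -3.181 -2.312 2.025
vertex -2.515 -1.974 1.198
endloop
endfacet
facet normal 0.672 -0.572 -0.471
outer loop
vertex -2.078 -2.269 2.18
vertex -2.515 -1.974 1.198
vertex -1.69 -1.372 1.644
endloop
endfacet
facet normal 0.912 0.392 0.117
outer loop
vertex -1.846 -1.338 2.747
vertex -1.69 -1.372 1.644
vertex -2.139 -0.468 2.115
endloop
endfacet
facet normal 0.222 0.043 0.974
outer loop
vertex -2.767 -1.919 2.982
vertex -1.846 -1.338 2.747
vertex -2.805 -0.806 2.942
endloop
endfacet
facet normal -0.632 -0.581 0.512
outer loop
vertex -3.181 -2.312 2.025
vertex -2.767 -1.919 2.982
vertex -3.63 -1.408 2.496
endloop
endfacet
facet normal -0.470 -0.617 -0.631
outer loop
vertex -2.515 -1.974 1.198
vertex -3.181 -2.312 2.025
vertex -3.474 -1.442 1.393
endloop
endfacet
facet normal 0.484 -0.015 -0.875
outer loop
vertex -1.69 -1.372 1.644
vertex -2.515 -1.974 1.198
vertex -2.553 -0.861 1.158
endloop
endfacet
facet normal 0.121 0.566 -0.815
outer loop
vertex 1.058 -2.747 0.087
vertex 0.295 -2.484 0.156
vertex 0.896 -2.084 0.523
endloop
endfacet
facet normal 0.882 -0.089 0.463
outer loop
vertex 1.058 -2.747 0.087
vertex 0.896 -2.084 0.523
vertex 0.045 -3.656 1.844
endloop
endfacet
facet normal 0.121 0.566 -0.815
outer loop
vertex 0.896 -2.084 0.523
vertex 0.295 -2.484 0.156
vertex 0.133 -1.821 0.592
endloop
endfacet
facet normal 0.258 0.536 0.804
outer loop
vertex 0.896 -2.084 0.523
vertex 0.133 -1.821 0.592
vertex 0.045 -3.656 1.844
endloop
endfacet
facet normal 0.121 0.566 -0.816
outer loop
vertex 0.133 -1.821 0.592
vertex 0.295 -2.484 0.156
vertex -0.468 -2.222 0.225
endloop
endfacet
facet normal -0.664 0.443 0.603
outer loop
vertex 0.133 -1.821 0.592
vertex -0.468 -2.222 0.225
vertex 0.045 -3.656 1.844
endloop
endfacet
facet normal 0.121 0.566 -0.816
outer loop
vertex -0.468 -2.222 0.225
vertex 0.295 -2.484 0.156
vertex -0.305 -2.885 -0.211
endloop
endfacet
facet normal -0.959 -0.275 0.060
outer loop
vertex -0.468 -2.222 0.225
vertex -0.305 -2.885 -0.211
vertex 0.045 -3.656 1.844
endloop
endfacet
facet normal 0.121 0.566 -0.816
outer loop
vertex -0.305 -2.885 -0.211
vertex 0.295 -2.484 0.156
vertex 0.458 -3.147 -0.28
endloop
endfacet
facet normal -0.334 -0.900 -0.281
outer loop
vertex -0.305 -2.885 -0.211
vertex 0.458 -3.147 -0.28
vertex 0.045 -3.656 1.844
endloop
endfacet
facet normal 0.121 0.566 -0.815
outer loop
vertex 0.458 -3.147 -0.28
vertex 0.295 -2.484 0.156
vertex 1.058 -2.747 0.087
endloop
endfacet
facet normal 0.586 -0.806 -0.079
outer loop
vertex 0.458 -3.147 -0.28
vertex 1.058 -2.747 0.087
vertex 0.045 -3.656 1.844
endloop
endfacet

endsolid


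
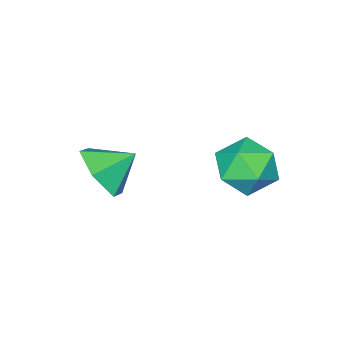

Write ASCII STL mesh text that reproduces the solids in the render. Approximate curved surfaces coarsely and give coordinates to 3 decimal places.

solid 
facet normal 0.246 0.895 -0.371
outer loop
vertex 1.547 0.148 1.089
vertex 0.784 0.514 1.465
vertex 1.574 0.496 1.946
endloop
endfacet
facet normal 0.829 0.508 -0.233
outer loop
vertex 1.547 0.148 1.089
vertex 1.574 0.496 1.946
vertex 2.008 -0.299 1.756
endloop
endfacet
facet normal 0.787 -0.097 -0.609
outer loop
vertex 1.547 0.148 1.089
vertex 2.008 -0.299 1.756
vertex 1.486 -0.773 1.157
endloop
endfacet
facet normal 0.178 -0.084 -0.981
outer loop
vertex 1.547 0.148 1.089
vertex 1.486 -0.773 1.157
vertex 0.73 -0.271 0.977
endloop
endfacet
facet normal -0.157 0.529 -0.834
outer loop
vertex 1.547 0.148 1.089
vertex 0.73 -0.271 0.977
vertex 0.784 0.514 1.465
endloop
endfacet
facet normal 0.821 0.338 0.460
outer loop
vertex 2.008 -0.299 1.756
vertex 1.574 0.496 1.946
vertex 1.53 -0.209 2.543
endloop
endfacet
facet normal -0.122 0.964 0.236
outer loop
vertex 1.574 0.496 1.946
vertex 0.784 0.514 1.465
vertex 0.774 0.293 2.363
endloop
endfacet
facet normal -0.774 0.372 -0.513
outer loop
vertex 0.784 0.514 1.465
vertex 0.73 -0.271 0.977
vertex 0.252 -0.181 1.764
endloop
endfacet
facet normal -0.233 -0.620 -0.749
outer loop
vertex 0.73 -0.271 0.977
vertex 1.486 -0.773 1.157
vertex 0.686 -0.976 1.574
endloop
endfacet
facet normal 0.753 -0.641 -0.149
outer loop
vertex 1.486 -0.773 1.157
vertex 2.008 -0.299 1.756
vertex 1.476 -0.994 2.055
endloop
endfacet
facet normal -0.178 0.084 0.981
outer loop
vertex 0.713 -0.628 2.431
vertex 1.53 -0.209 2.543
vertex 0.774 0.293 2.363
endloop
endfacet
facet normal -0.787 0.097 0.609
outer loop
vertex 0.713 -0.628 2.431
vertex 0.774 0.293 2.363
vertex 0.252 -0.181 1.764
endloop
endfacet
facet normal -0.829 -0.508 0.233
outer loop
vertex 0.713 -0.628 2.431
vertex 0.252 -0.181 1.764
vertex 0.686 -0.976 1.574
endloop
endfacet
facet normal -0.246 -0.895 0.371
outer loop
vertex 0.713 -0.628 2.431
vertex 0.686 -0.976 1.574
vertex 1.476 -0.994 2.055
endloop
endfacet
facet normal 0.157 -0.529 0.834
outer loop
vertex 0.713 -0.628 2.431
vertex 1.476 -0.994 2.055
vertex 1.53 -0.209 2.543
endloop
endfacet
facet normal 0.233 0.620 0.749
outer loop
vertex 0.774 0.293 2.363
vertex 1.53 -0.209 2.543
vertex 1.574 0.496 1.946
endloop
endfacet
facet normal -0.753 0.641 0.149
outer loop
vertex 0.252 -0.181 1.764
vertex 0.774 0.293 2.363
vertex 0.784 0.514 1.465
endloop
endfacet
facet normal -0.821 -0.338 -0.460
outer loop
vertex 0.686 -0.976 1.574
vertex 0.252 -0.181 1.764
vertex 0.73 -0.271 0.977
endloop
endfacet
facet normal 0.122 -0.964 -0.236
outer loop
vertex 1.476 -0.994 2.055
vertex 0.686 -0.976 1.574
vertex 1.486 -0.773 1.157
endloop
endfacet
facet normal 0.774 -0.372 0.513
outer loop
vertex 1.53 -0.209 2.543
vertex 1.476 -0.994 2.055
vertex 2.008 -0.299 1.756
endloop
endfacet
facet normal 0.684 -0.485 -0.545
outer loop
vertex 3.944 -3.257 2.343
vertex 3.639 -2.835 1.584
vertex 4.309 -2.453 2.085
endloop
endfacet
facet normal 0.074 0.274 0.959
outer loop
vertex 3.944 -3.257 2.343
vertex 4.309 -2.453 2.085
vertex 2.921 -2.325 2.156
endloop
endfacet
facet normal 0.684 -0.486 -0.544
outer loop
vertex 4.309 -2.453 2.085
vertex 3.639 -2.835 1.584
vertex 4.005 -2.031 1.326
endloop
endfacet
facet normal 0.105 0.886 0.451
outer loop
vertex 4.309 -2.453 2.085
vertex 4.005 -2.031 1.326
vertex 2.921 -2.325 2.156
endloop
endfacet
facet normal 0.684 -0.486 -0.544
outer loop
vertex 4.005 -2.031 1.326
vertex 3.639 -2.835 1.584
vertex 3.334 -2.414 0.825
endloop
endfacet
facet normal -0.383 0.906 -0.179
outer loop
vertex 4.005 -2.031 1.326
vertex 3.334 -2.414 0.825
vertex 2.921 -2.325 2.156
endloop
endfacet
facet normal 0.684 -0.486 -0.544
outer loop
vertex 3.334 -2.414 0.825
vertex 3.639 -2.835 1.584
vertex 2.969 -3.217 1.083
endloop
endfacet
facet normal -0.901 0.313 -0.300
outer loop
vertex 3.334 -2.414 0.825
vertex 2.969 -3.217 1.083
vertex 2.921 -2.325 2.156
endloop
endfacet
facet normal 0.684 -0.486 -0.544
outer loop
vertex 2.969 -3.217 1.083
vertex 3.639 -2.835 1.584
vertex 3.273 -3.639 1.842
endloop
endfacet
facet normal -0.932 -0.299 0.207
outer loop
vertex 2.969 -3.217 1.083
vertex 3.273 -3.639 1.842
vertex 2.921 -2.325 2.156
endloop
endfacet
facet normal 0.683 -0.486 -0.545
outer loop
vertex 3.273 -3.639 1.842
vertex 3.639 -2.835 1.584
vertex 3.944 -3.257 2.343
endloop
endfacet
facet normal -0.444 -0.319 0.837
outer loop
vertex 3.273 -3.639 1.842
vertex 3.944 -3.257 2.343
vertex 2.921 -2.325 2.156
endloop
endfacet

endsolid


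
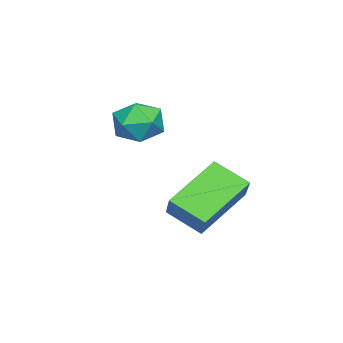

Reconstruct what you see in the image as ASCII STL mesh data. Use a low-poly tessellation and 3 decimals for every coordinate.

solid 
facet normal -0.930 -0.353 0.105
outer loop
vertex 0.194 -3.263 1.958
vertex 0.499 -4.097 1.854
vertex 0.454 -3.736 2.67
endloop
endfacet
facet normal -0.844 0.251 0.475
outer loop
vertex 0.194 -3.263 1.958
vertex 0.454 -3.736 2.67
vertex 0.673 -2.872 2.603
endloop
endfacet
facet normal -0.646 0.763 0.017
outer loop
vertex 0.194 -3.263 1.958
vertex 0.673 -2.872 2.603
vertex 0.854 -2.699 1.745
endloop
endfacet
facet normal -0.611 0.475 -0.634
outer loop
vertex 0.194 -3.263 1.958
vertex 0.854 -2.699 1.745
vertex 0.746 -3.455 1.282
endloop
endfacet
facet normal -0.785 -0.215 -0.580
outer loop
vertex 0.194 -3.263 1.958
vertex 0.746 -3.455 1.282
vertex 0.499 -4.097 1.854
endloop
endfacet
facet normal -0.311 0.152 0.938
outer loop
vertex 0.673 -2.872 2.603
vertex 0.454 -3.736 2.67
vertex 1.274 -3.465 2.898
endloop
endfacet
facet normal -0.450 -0.826 0.340
outer loop
vertex 0.454 -3.736 2.67
vertex 0.499 -4.097 1.854
vertex 1.166 -4.221 2.435
endloop
endfacet
facet normal -0.216 -0.602 -0.769
outer loop
vertex 0.499 -4.097 1.854
vertex 0.746 -3.455 1.282
vertex 1.347 -4.048 1.577
endloop
endfacet
facet normal 0.068 0.514 -0.855
outer loop
vertex 0.746 -3.455 1.282
vertex 0.854 -2.699 1.745
vertex 1.566 -3.184 1.51
endloop
endfacet
facet normal 0.009 0.980 0.199
outer loop
vertex 0.854 -2.699 1.745
vertex 0.673 -2.872 2.603
vertex 1.521 -2.823 2.326
endloop
endfacet
facet normal 0.611 -0.475 0.634
outer loop
vertex 1.826 -3.657 2.222
vertex 1.274 -3.465 2.898
vertex 1.166 -4.221 2.435
endloop
endfacet
facet normal 0.646 -0.763 -0.017
outer loop
vertex 1.826 -3.657 2.222
vertex 1.166 -4.221 2.435
vertex 1.347 -4.048 1.577
endloop
endfacet
facet normal 0.844 -0.251 -0.475
outer loop
vertex 1.826 -3.657 2.222
vertex 1.347 -4.048 1.577
vertex 1.566 -3.184 1.51
endloop
endfacet
facet normal 0.930 0.353 -0.105
outer loop
vertex 1.826 -3.657 2.222
vertex 1.566 -3.184 1.51
vertex 1.521 -2.823 2.326
endloop
endfacet
facet normal 0.785 0.215 0.580
outer loop
vertex 1.826 -3.657 2.222
vertex 1.521 -2.823 2.326
vertex 1.274 -3.465 2.898
endloop
endfacet
facet normal -0.068 -0.514 0.855
outer loop
vertex 1.166 -4.221 2.435
vertex 1.274 -3.465 2.898
vertex 0.454 -3.736 2.67
endloop
endfacet
facet normal -0.009 -0.980 -0.199
outer loop
vertex 1.347 -4.048 1.577
vertex 1.166 -4.221 2.435
vertex 0.499 -4.097 1.854
endloop
endfacet
facet normal 0.311 -0.152 -0.938
outer loop
vertex 1.566 -3.184 1.51
vertex 1.347 -4.048 1.577
vertex 0.746 -3.455 1.282
endloop
endfacet
facet normal 0.450 0.826 -0.340
outer loop
vertex 1.521 -2.823 2.326
vertex 1.566 -3.184 1.51
vertex 0.854 -2.699 1.745
endloop
endfacet
facet normal 0.216 0.602 0.769
outer loop
vertex 1.274 -3.465 2.898
vertex 1.521 -2.823 2.326
vertex 0.673 -2.872 2.603
endloop
endfacet
facet normal -0.753 0.396 0.526
outer loop
vertex 1.971 -0.858 0.673
vertex 2.724 -0.49 1.475
vertex 2.108 0.253 0.033
endloop
endfacet
facet normal -0.650 -0.318 -0.691
outer loop
vertex 3.636 -0.55 -1.035
vertex 1.971 -0.858 0.673
vertex 2.108 0.253 0.033
endloop
endfacet
facet normal -0.753 0.395 0.526
outer loop
vertex 2.108 0.253 0.033
vertex 2.724 -0.49 1.475
vertex 2.861 0.622 0.835
endloop
endfacet
facet normal 0.106 0.862 -0.496
outer loop
vertex 2.861 0.622 0.835
vertex 3.636 -0.55 -1.035
vertex 2.108 0.253 0.033
endloop
endfacet
facet normal -0.107 -0.862 0.496
outer loop
vertex 1.971 -0.858 0.673
vertex 4.252 -1.293 0.407
vertex 2.724 -0.49 1.475
endloop
endfacet
facet normal -0.650 -0.317 -0.691
outer loop
vertex 3.499 -1.662 -0.395
vertex 1.971 -0.858 0.673
vertex 3.636 -0.55 -1.035
endloop
endfacet
facet normal -0.106 -0.862 0.496
outer loop
vertex 3.499 -1.662 -0.395
vertex 4.252 -1.293 0.407
vertex 1.971 -0.858 0.673
endloop
endfacet
facet normal 0.650 0.318 0.691
outer loop
vertex 2.724 -0.49 1.475
vertex 4.252 -1.293 0.407
vertex 2.861 0.622 0.835
endloop
endfacet
facet normal 0.107 0.862 -0.496
outer loop
vertex 4.389 -0.182 -0.233
vertex 3.636 -0.55 -1.035
vertex 2.861 0.622 0.835
endloop
endfacet
facet normal 0.650 0.318 0.691
outer loop
vertex 2.861 0.622 0.835
vertex 4.252 -1.293 0.407
vertex 4.389 -0.182 -0.233
endloop
endfacet
facet normal 0.753 -0.395 -0.526
outer loop
vertex 4.389 -0.182 -0.233
vertex 3.499 -1.662 -0.395
vertex 3.636 -0.55 -1.035
endloop
endfacet
facet normal 0.753 -0.396 -0.525
outer loop
vertex 4.252 -1.293 0.407
vertex 3.499 -1.662 -0.395
vertex 4.389 -0.182 -0.233
endloop
endfacet

endsolid


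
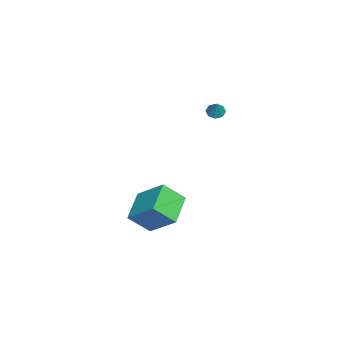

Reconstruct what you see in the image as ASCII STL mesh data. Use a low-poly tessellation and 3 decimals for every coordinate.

solid 
facet normal -0.541 -0.139 -0.829
outer loop
vertex -2.696 3.077 1.743
vertex -3.047 3.387 1.92
vertex -2.635 3.441 1.642
endloop
endfacet
facet normal 0.973 -0.197 -0.121
outer loop
vertex -2.696 3.077 1.743
vertex -2.635 3.441 1.642
vertex -2.473 3.533 2.8
endloop
endfacet
facet normal -0.541 -0.139 -0.829
outer loop
vertex -2.635 3.441 1.642
vertex -3.047 3.387 1.92
vertex -2.815 3.773 1.704
endloop
endfacet
facet normal 0.855 0.493 -0.159
outer loop
vertex -2.635 3.441 1.642
vertex -2.815 3.773 1.704
vertex -2.473 3.533 2.8
endloop
endfacet
facet normal -0.542 -0.138 -0.829
outer loop
vertex -2.815 3.773 1.704
vertex -3.047 3.387 1.92
vertex -3.131 3.879 1.893
endloop
endfacet
facet normal 0.364 0.927 0.089
outer loop
vertex -2.815 3.773 1.704
vertex -3.131 3.879 1.893
vertex -2.473 3.533 2.8
endloop
endfacet
facet normal -0.541 -0.138 -0.829
outer loop
vertex -3.131 3.879 1.893
vertex -3.047 3.387 1.92
vertex -3.397 3.696 2.097
endloop
endfacet
facet normal -0.216 0.850 0.481
outer loop
vertex -3.131 3.879 1.893
vertex -3.397 3.696 2.097
vertex -2.473 3.533 2.8
endloop
endfacet
facet normal -0.541 -0.138 -0.829
outer loop
vertex -3.397 3.696 2.097
vertex -3.047 3.387 1.92
vertex -3.459 3.332 2.198
endloop
endfacet
facet normal -0.541 0.309 0.782
outer loop
vertex -3.397 3.696 2.097
vertex -3.459 3.332 2.198
vertex -2.473 3.533 2.8
endloop
endfacet
facet normal -0.541 -0.139 -0.829
outer loop
vertex -3.459 3.332 2.198
vertex -3.047 3.387 1.92
vertex -3.279 3.0 2.136
endloop
endfacet
facet normal -0.423 -0.383 0.821
outer loop
vertex -3.459 3.332 2.198
vertex -3.279 3.0 2.136
vertex -2.473 3.533 2.8
endloop
endfacet
facet normal -0.540 -0.139 -0.830
outer loop
vertex -3.279 3.0 2.136
vertex -3.047 3.387 1.92
vertex -2.963 2.894 1.948
endloop
endfacet
facet normal 0.067 -0.816 0.574
outer loop
vertex -3.279 3.0 2.136
vertex -2.963 2.894 1.948
vertex -2.473 3.533 2.8
endloop
endfacet
facet normal -0.541 -0.139 -0.829
outer loop
vertex -2.963 2.894 1.948
vertex -3.047 3.387 1.92
vertex -2.696 3.077 1.743
endloop
endfacet
facet normal 0.647 -0.740 0.183
outer loop
vertex -2.963 2.894 1.948
vertex -2.696 3.077 1.743
vertex -2.473 3.533 2.8
endloop
endfacet
facet normal -0.932 0.068 0.357
outer loop
vertex -1.639 -0.255 -3.723
vertex -1.045 1.178 -2.444
vertex -1.96 0.807 -4.763
endloop
endfacet
facet normal -0.296 -0.712 -0.636
outer loop
vertex -0.255 0.682 -5.416
vertex -1.639 -0.255 -3.723
vertex -1.96 0.807 -4.763
endloop
endfacet
facet normal -0.932 0.068 0.357
outer loop
vertex -1.96 0.807 -4.763
vertex -1.045 1.178 -2.444
vertex -1.366 2.239 -3.484
endloop
endfacet
facet normal -0.211 0.698 -0.684
outer loop
vertex -1.366 2.239 -3.484
vertex -0.255 0.682 -5.416
vertex -1.96 0.807 -4.763
endloop
endfacet
facet normal 0.211 -0.698 0.684
outer loop
vertex -1.639 -0.255 -3.723
vertex 0.66 1.053 -3.097
vertex -1.045 1.178 -2.444
endloop
endfacet
facet normal -0.295 -0.713 -0.636
outer loop
vertex 0.066 -0.379 -4.376
vertex -1.639 -0.255 -3.723
vertex -0.255 0.682 -5.416
endloop
endfacet
facet normal 0.211 -0.698 0.684
outer loop
vertex 0.066 -0.379 -4.376
vertex 0.66 1.053 -3.097
vertex -1.639 -0.255 -3.723
endloop
endfacet
facet normal 0.296 0.713 0.636
outer loop
vertex -1.045 1.178 -2.444
vertex 0.66 1.053 -3.097
vertex -1.366 2.239 -3.484
endloop
endfacet
facet normal -0.211 0.698 -0.684
outer loop
vertex 0.339 2.115 -4.137
vertex -0.255 0.682 -5.416
vertex -1.366 2.239 -3.484
endloop
endfacet
facet normal 0.296 0.713 0.636
outer loop
vertex -1.366 2.239 -3.484
vertex 0.66 1.053 -3.097
vertex 0.339 2.115 -4.137
endloop
endfacet
facet normal 0.932 -0.068 -0.357
outer loop
vertex 0.339 2.115 -4.137
vertex 0.066 -0.379 -4.376
vertex -0.255 0.682 -5.416
endloop
endfacet
facet normal 0.932 -0.068 -0.357
outer loop
vertex 0.66 1.053 -3.097
vertex 0.066 -0.379 -4.376
vertex 0.339 2.115 -4.137
endloop
endfacet

endsolid


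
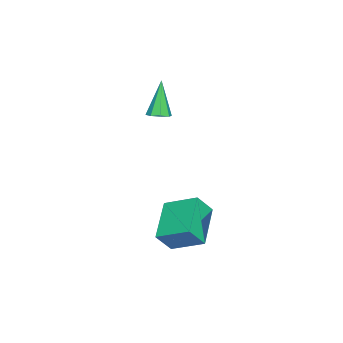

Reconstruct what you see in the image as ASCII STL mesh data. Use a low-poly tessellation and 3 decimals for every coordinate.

solid 
facet normal -0.413 0.430 -0.803
outer loop
vertex 0.448 1.055 -3.045
vertex 0.544 2.483 -2.329
vertex 2.229 1.323 -3.818
endloop
endfacet
facet normal -0.060 -0.892 -0.447
outer loop
vertex 2.696 0.837 -2.911
vertex 0.448 1.055 -3.045
vertex 2.229 1.323 -3.818
endloop
endfacet
facet normal -0.413 0.430 -0.803
outer loop
vertex 2.229 1.323 -3.818
vertex 0.544 2.483 -2.329
vertex 2.325 2.751 -3.102
endloop
endfacet
facet normal 0.909 0.137 -0.395
outer loop
vertex 2.325 2.751 -3.102
vertex 2.696 0.837 -2.911
vertex 2.229 1.323 -3.818
endloop
endfacet
facet normal -0.909 -0.137 0.395
outer loop
vertex 0.448 1.055 -3.045
vertex 1.011 1.997 -1.422
vertex 0.544 2.483 -2.329
endloop
endfacet
facet normal -0.060 -0.892 -0.447
outer loop
vertex 0.915 0.569 -2.138
vertex 0.448 1.055 -3.045
vertex 2.696 0.837 -2.911
endloop
endfacet
facet normal -0.909 -0.137 0.395
outer loop
vertex 0.915 0.569 -2.138
vertex 1.011 1.997 -1.422
vertex 0.448 1.055 -3.045
endloop
endfacet
facet normal 0.060 0.892 0.447
outer loop
vertex 0.544 2.483 -2.329
vertex 1.011 1.997 -1.422
vertex 2.325 2.751 -3.102
endloop
endfacet
facet normal 0.909 0.137 -0.395
outer loop
vertex 2.792 2.265 -2.195
vertex 2.696 0.837 -2.911
vertex 2.325 2.751 -3.102
endloop
endfacet
facet normal 0.060 0.892 0.447
outer loop
vertex 2.325 2.751 -3.102
vertex 1.011 1.997 -1.422
vertex 2.792 2.265 -2.195
endloop
endfacet
facet normal 0.413 -0.430 0.803
outer loop
vertex 2.792 2.265 -2.195
vertex 0.915 0.569 -2.138
vertex 2.696 0.837 -2.911
endloop
endfacet
facet normal 0.413 -0.430 0.803
outer loop
vertex 1.011 1.997 -1.422
vertex 0.915 0.569 -2.138
vertex 2.792 2.265 -2.195
endloop
endfacet
facet normal 0.405 0.072 -0.912
outer loop
vertex -2.758 -1.304 0.49
vertex -3.238 -1.124 0.291
vertex -2.792 -0.885 0.508
endloop
endfacet
facet normal 0.770 0.035 0.636
outer loop
vertex -2.758 -1.304 0.49
vertex -2.792 -0.885 0.508
vertex -3.982 -1.256 1.969
endloop
endfacet
facet normal 0.404 0.073 -0.912
outer loop
vertex -2.792 -0.885 0.508
vertex -3.238 -1.124 0.291
vertex -3.088 -0.606 0.399
endloop
endfacet
facet normal 0.457 0.699 0.550
outer loop
vertex -2.792 -0.885 0.508
vertex -3.088 -0.606 0.399
vertex -3.982 -1.256 1.969
endloop
endfacet
facet normal 0.405 0.073 -0.912
outer loop
vertex -3.088 -0.606 0.399
vertex -3.238 -1.124 0.291
vertex -3.471 -0.63 0.227
endloop
endfacet
facet normal -0.186 0.941 0.283
outer loop
vertex -3.088 -0.606 0.399
vertex -3.471 -0.63 0.227
vertex -3.982 -1.256 1.969
endloop
endfacet
facet normal 0.405 0.073 -0.911
outer loop
vertex -3.471 -0.63 0.227
vertex -3.238 -1.124 0.291
vertex -3.718 -0.944 0.092
endloop
endfacet
facet normal -0.784 0.620 -0.007
outer loop
vertex -3.471 -0.63 0.227
vertex -3.718 -0.944 0.092
vertex -3.982 -1.256 1.969
endloop
endfacet
facet normal 0.405 0.071 -0.912
outer loop
vertex -3.718 -0.944 0.092
vertex -3.238 -1.124 0.291
vertex -3.683 -1.363 0.075
endloop
endfacet
facet normal -0.986 -0.076 -0.151
outer loop
vertex -3.718 -0.944 0.092
vertex -3.683 -1.363 0.075
vertex -3.982 -1.256 1.969
endloop
endfacet
facet normal 0.404 0.071 -0.912
outer loop
vertex -3.683 -1.363 0.075
vertex -3.238 -1.124 0.291
vertex -3.388 -1.642 0.184
endloop
endfacet
facet normal -0.673 -0.737 -0.065
outer loop
vertex -3.683 -1.363 0.075
vertex -3.388 -1.642 0.184
vertex -3.982 -1.256 1.969
endloop
endfacet
facet normal 0.404 0.071 -0.912
outer loop
vertex -3.388 -1.642 0.184
vertex -3.238 -1.124 0.291
vertex -3.004 -1.618 0.356
endloop
endfacet
facet normal -0.029 -0.979 0.202
outer loop
vertex -3.388 -1.642 0.184
vertex -3.004 -1.618 0.356
vertex -3.982 -1.256 1.969
endloop
endfacet
facet normal 0.405 0.072 -0.912
outer loop
vertex -3.004 -1.618 0.356
vertex -3.238 -1.124 0.291
vertex -2.758 -1.304 0.49
endloop
endfacet
facet normal 0.570 -0.657 0.493
outer loop
vertex -3.004 -1.618 0.356
vertex -2.758 -1.304 0.49
vertex -3.982 -1.256 1.969
endloop
endfacet

endsolid


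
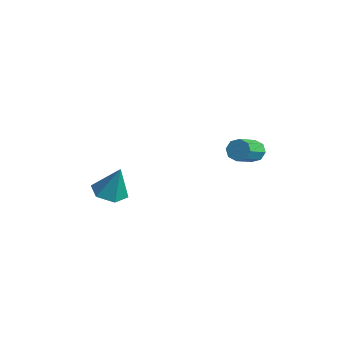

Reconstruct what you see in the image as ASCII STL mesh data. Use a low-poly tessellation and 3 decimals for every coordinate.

solid 
facet normal -0.316 -0.165 -0.934
outer loop
vertex -2.318 -0.502 -1.799
vertex -2.951 -1.277 -1.448
vertex -3.311 -0.282 -1.502
endloop
endfacet
facet normal 0.265 0.946 0.185
outer loop
vertex -2.318 -0.502 -1.799
vertex -3.311 -0.282 -1.502
vertex -2.309 -0.943 0.448
endloop
endfacet
facet normal -0.316 -0.165 -0.934
outer loop
vertex -3.311 -0.282 -1.502
vertex -2.951 -1.277 -1.448
vertex -3.944 -1.057 -1.151
endloop
endfacet
facet normal -0.542 0.671 0.506
outer loop
vertex -3.311 -0.282 -1.502
vertex -3.944 -1.057 -1.151
vertex -2.309 -0.943 0.448
endloop
endfacet
facet normal -0.316 -0.164 -0.934
outer loop
vertex -3.944 -1.057 -1.151
vertex -2.951 -1.277 -1.448
vertex -3.583 -2.052 -1.098
endloop
endfacet
facet normal -0.676 -0.208 0.707
outer loop
vertex -3.944 -1.057 -1.151
vertex -3.583 -2.052 -1.098
vertex -2.309 -0.943 0.448
endloop
endfacet
facet normal -0.316 -0.164 -0.934
outer loop
vertex -3.583 -2.052 -1.098
vertex -2.951 -1.277 -1.448
vertex -2.59 -2.272 -1.395
endloop
endfacet
facet normal -0.005 -0.811 0.585
outer loop
vertex -3.583 -2.052 -1.098
vertex -2.59 -2.272 -1.395
vertex -2.309 -0.943 0.448
endloop
endfacet
facet normal -0.316 -0.164 -0.934
outer loop
vertex -2.59 -2.272 -1.395
vertex -2.951 -1.277 -1.448
vertex -1.957 -1.498 -1.745
endloop
endfacet
facet normal 0.802 -0.536 0.264
outer loop
vertex -2.59 -2.272 -1.395
vertex -1.957 -1.498 -1.745
vertex -2.309 -0.943 0.448
endloop
endfacet
facet normal -0.316 -0.165 -0.934
outer loop
vertex -1.957 -1.498 -1.745
vertex -2.951 -1.277 -1.448
vertex -2.318 -0.502 -1.799
endloop
endfacet
facet normal 0.937 0.343 0.064
outer loop
vertex -1.957 -1.498 -1.745
vertex -2.318 -0.502 -1.799
vertex -2.309 -0.943 0.448
endloop
endfacet
facet normal -0.398 0.808 -0.434
outer loop
vertex 3.701 3.989 3.73
vertex 3.428 3.585 3.228
vertex 3.21 3.813 3.853
endloop
endfacet
facet normal 0.043 0.489 0.871
outer loop
vertex 3.701 3.989 3.73
vertex 3.21 3.813 3.853
vertex 4.345 2.679 4.434
endloop
endfacet
facet normal 0.042 0.489 0.871
outer loop
vertex 4.345 2.679 4.434
vertex 3.21 3.813 3.853
vertex 3.854 2.504 4.556
endloop
endfacet
facet normal 0.396 -0.808 0.435
outer loop
vertex 4.345 2.679 4.434
vertex 3.854 2.504 4.556
vertex 4.072 2.275 3.932
endloop
endfacet
facet normal -0.398 0.808 -0.434
outer loop
vertex 3.21 3.813 3.853
vertex 3.428 3.585 3.228
vertex 2.847 3.504 3.61
endloop
endfacet
facet normal -0.618 0.114 0.778
outer loop
vertex 3.21 3.813 3.853
vertex 2.847 3.504 3.61
vertex 3.854 2.504 4.556
endloop
endfacet
facet normal -0.617 0.115 0.778
outer loop
vertex 3.854 2.504 4.556
vertex 2.847 3.504 3.61
vertex 3.49 2.194 4.313
endloop
endfacet
facet normal 0.397 -0.808 0.435
outer loop
vertex 3.854 2.504 4.556
vertex 3.49 2.194 4.313
vertex 4.072 2.275 3.932
endloop
endfacet
facet normal -0.398 0.808 -0.434
outer loop
vertex 2.847 3.504 3.61
vertex 3.428 3.585 3.228
vertex 2.824 3.242 3.143
endloop
endfacet
facet normal -0.917 -0.327 0.229
outer loop
vertex 2.847 3.504 3.61
vertex 2.824 3.242 3.143
vertex 3.49 2.194 4.313
endloop
endfacet
facet normal -0.917 -0.327 0.229
outer loop
vertex 3.49 2.194 4.313
vertex 2.824 3.242 3.143
vertex 3.467 1.932 3.846
endloop
endfacet
facet normal 0.397 -0.809 0.434
outer loop
vertex 3.49 2.194 4.313
vertex 3.467 1.932 3.846
vertex 4.072 2.275 3.932
endloop
endfacet
facet normal -0.398 0.808 -0.434
outer loop
vertex 2.824 3.242 3.143
vertex 3.428 3.585 3.228
vertex 3.155 3.181 2.726
endloop
endfacet
facet normal -0.679 -0.577 -0.454
outer loop
vertex 2.824 3.242 3.143
vertex 3.155 3.181 2.726
vertex 3.467 1.932 3.846
endloop
endfacet
facet normal -0.677 -0.578 -0.456
outer loop
vertex 3.467 1.932 3.846
vertex 3.155 3.181 2.726
vertex 3.799 1.871 3.43
endloop
endfacet
facet normal 0.397 -0.808 0.435
outer loop
vertex 3.467 1.932 3.846
vertex 3.799 1.871 3.43
vertex 4.072 2.275 3.932
endloop
endfacet
facet normal -0.396 0.808 -0.435
outer loop
vertex 3.155 3.181 2.726
vertex 3.428 3.585 3.228
vertex 3.646 3.356 2.604
endloop
endfacet
facet normal -0.042 -0.489 -0.871
outer loop
vertex 3.155 3.181 2.726
vertex 3.646 3.356 2.604
vertex 3.799 1.871 3.43
endloop
endfacet
facet normal -0.043 -0.489 -0.871
outer loop
vertex 3.799 1.871 3.43
vertex 3.646 3.356 2.604
vertex 4.29 2.047 3.307
endloop
endfacet
facet normal 0.398 -0.808 0.434
outer loop
vertex 3.799 1.871 3.43
vertex 4.29 2.047 3.307
vertex 4.072 2.275 3.932
endloop
endfacet
facet normal -0.397 0.808 -0.435
outer loop
vertex 3.646 3.356 2.604
vertex 3.428 3.585 3.228
vertex 4.01 3.666 2.847
endloop
endfacet
facet normal 0.617 -0.114 -0.778
outer loop
vertex 3.646 3.356 2.604
vertex 4.01 3.666 2.847
vertex 4.29 2.047 3.307
endloop
endfacet
facet normal 0.618 -0.114 -0.778
outer loop
vertex 4.29 2.047 3.307
vertex 4.01 3.666 2.847
vertex 4.653 2.356 3.55
endloop
endfacet
facet normal 0.398 -0.808 0.434
outer loop
vertex 4.29 2.047 3.307
vertex 4.653 2.356 3.55
vertex 4.072 2.275 3.932
endloop
endfacet
facet normal -0.397 0.809 -0.434
outer loop
vertex 4.01 3.666 2.847
vertex 3.428 3.585 3.228
vertex 4.033 3.928 3.314
endloop
endfacet
facet normal 0.917 0.327 -0.229
outer loop
vertex 4.01 3.666 2.847
vertex 4.033 3.928 3.314
vertex 4.653 2.356 3.55
endloop
endfacet
facet normal 0.917 0.327 -0.229
outer loop
vertex 4.653 2.356 3.55
vertex 4.033 3.928 3.314
vertex 4.676 2.618 4.017
endloop
endfacet
facet normal 0.398 -0.808 0.434
outer loop
vertex 4.653 2.356 3.55
vertex 4.676 2.618 4.017
vertex 4.072 2.275 3.932
endloop
endfacet
facet normal -0.397 0.808 -0.435
outer loop
vertex 4.033 3.928 3.314
vertex 3.428 3.585 3.228
vertex 3.701 3.989 3.73
endloop
endfacet
facet normal 0.677 0.577 0.456
outer loop
vertex 4.033 3.928 3.314
vertex 3.701 3.989 3.73
vertex 4.676 2.618 4.017
endloop
endfacet
facet normal 0.678 0.578 0.454
outer loop
vertex 4.676 2.618 4.017
vertex 3.701 3.989 3.73
vertex 4.345 2.679 4.434
endloop
endfacet
facet normal 0.398 -0.808 0.434
outer loop
vertex 4.676 2.618 4.017
vertex 4.345 2.679 4.434
vertex 4.072 2.275 3.932
endloop
endfacet

endsolid


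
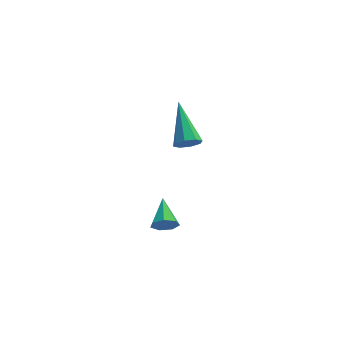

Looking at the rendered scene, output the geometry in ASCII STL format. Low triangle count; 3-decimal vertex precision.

solid 
facet normal 0.017 -0.929 -0.369
outer loop
vertex 2.357 -1.248 -3.725
vertex 2.09 -1.417 -3.312
vertex 1.908 -1.24 -3.766
endloop
endfacet
facet normal 0.079 0.683 -0.726
outer loop
vertex 2.357 -1.248 -3.725
vertex 1.908 -1.24 -3.766
vertex 2.07 -0.303 -2.868
endloop
endfacet
facet normal 0.019 -0.929 -0.370
outer loop
vertex 1.908 -1.24 -3.766
vertex 2.09 -1.417 -3.312
vertex 1.596 -1.366 -3.465
endloop
endfacet
facet normal -0.679 0.566 -0.468
outer loop
vertex 1.908 -1.24 -3.766
vertex 1.596 -1.366 -3.465
vertex 2.07 -0.303 -2.868
endloop
endfacet
facet normal 0.018 -0.929 -0.369
outer loop
vertex 1.596 -1.366 -3.465
vertex 2.09 -1.417 -3.312
vertex 1.656 -1.53 -3.049
endloop
endfacet
facet normal -0.929 0.278 0.243
outer loop
vertex 1.596 -1.366 -3.465
vertex 1.656 -1.53 -3.049
vertex 2.07 -0.303 -2.868
endloop
endfacet
facet normal 0.016 -0.928 -0.372
outer loop
vertex 1.656 -1.53 -3.049
vertex 2.09 -1.417 -3.312
vertex 2.043 -1.61 -2.832
endloop
endfacet
facet normal -0.483 0.034 0.875
outer loop
vertex 1.656 -1.53 -3.049
vertex 2.043 -1.61 -2.832
vertex 2.07 -0.303 -2.868
endloop
endfacet
facet normal 0.018 -0.928 -0.371
outer loop
vertex 2.043 -1.61 -2.832
vertex 2.09 -1.417 -3.312
vertex 2.466 -1.544 -2.976
endloop
endfacet
facet normal 0.319 0.019 0.947
outer loop
vertex 2.043 -1.61 -2.832
vertex 2.466 -1.544 -2.976
vertex 2.07 -0.303 -2.868
endloop
endfacet
facet normal 0.017 -0.929 -0.370
outer loop
vertex 2.466 -1.544 -2.976
vertex 2.09 -1.417 -3.312
vertex 2.606 -1.383 -3.373
endloop
endfacet
facet normal 0.879 0.245 0.409
outer loop
vertex 2.466 -1.544 -2.976
vertex 2.606 -1.383 -3.373
vertex 2.07 -0.303 -2.868
endloop
endfacet
facet normal 0.018 -0.929 -0.369
outer loop
vertex 2.606 -1.383 -3.373
vertex 2.09 -1.417 -3.312
vertex 2.357 -1.248 -3.725
endloop
endfacet
facet normal 0.771 0.540 -0.338
outer loop
vertex 2.606 -1.383 -3.373
vertex 2.357 -1.248 -3.725
vertex 2.07 -0.303 -2.868
endloop
endfacet
facet normal 0.132 -0.838 -0.529
outer loop
vertex 3.585 2.927 -2.811
vertex 3.116 2.725 -2.608
vertex 3.252 3.025 -3.049
endloop
endfacet
facet normal 0.544 0.691 -0.476
outer loop
vertex 3.585 2.927 -2.811
vertex 3.252 3.025 -3.049
vertex 2.864 4.335 -1.592
endloop
endfacet
facet normal 0.131 -0.838 -0.530
outer loop
vertex 3.252 3.025 -3.049
vertex 3.116 2.725 -2.608
vertex 2.839 2.947 -3.028
endloop
endfacet
facet normal -0.169 0.710 -0.683
outer loop
vertex 3.252 3.025 -3.049
vertex 2.839 2.947 -3.028
vertex 2.864 4.335 -1.592
endloop
endfacet
facet normal 0.131 -0.838 -0.529
outer loop
vertex 2.839 2.947 -3.028
vertex 3.116 2.725 -2.608
vertex 2.588 2.74 -2.762
endloop
endfacet
facet normal -0.798 0.440 -0.411
outer loop
vertex 2.839 2.947 -3.028
vertex 2.588 2.74 -2.762
vertex 2.864 4.335 -1.592
endloop
endfacet
facet normal 0.130 -0.839 -0.529
outer loop
vertex 2.588 2.74 -2.762
vertex 3.116 2.725 -2.608
vertex 2.646 2.524 -2.405
endloop
endfacet
facet normal -0.983 0.037 0.182
outer loop
vertex 2.588 2.74 -2.762
vertex 2.646 2.524 -2.405
vertex 2.864 4.335 -1.592
endloop
endfacet
facet normal 0.131 -0.839 -0.528
outer loop
vertex 2.646 2.524 -2.405
vertex 3.116 2.725 -2.608
vertex 2.979 2.426 -2.167
endloop
endfacet
facet normal -0.611 -0.262 0.747
outer loop
vertex 2.646 2.524 -2.405
vertex 2.979 2.426 -2.167
vertex 2.864 4.335 -1.592
endloop
endfacet
facet normal 0.130 -0.839 -0.529
outer loop
vertex 2.979 2.426 -2.167
vertex 3.116 2.725 -2.608
vertex 3.392 2.503 -2.188
endloop
endfacet
facet normal 0.101 -0.281 0.954
outer loop
vertex 2.979 2.426 -2.167
vertex 3.392 2.503 -2.188
vertex 2.864 4.335 -1.592
endloop
endfacet
facet normal 0.133 -0.838 -0.530
outer loop
vertex 3.392 2.503 -2.188
vertex 3.116 2.725 -2.608
vertex 3.643 2.711 -2.454
endloop
endfacet
facet normal 0.732 -0.011 0.682
outer loop
vertex 3.392 2.503 -2.188
vertex 3.643 2.711 -2.454
vertex 2.864 4.335 -1.592
endloop
endfacet
facet normal 0.132 -0.838 -0.529
outer loop
vertex 3.643 2.711 -2.454
vertex 3.116 2.725 -2.608
vertex 3.585 2.927 -2.811
endloop
endfacet
facet normal 0.916 0.392 0.089
outer loop
vertex 3.643 2.711 -2.454
vertex 3.585 2.927 -2.811
vertex 2.864 4.335 -1.592
endloop
endfacet

endsolid
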